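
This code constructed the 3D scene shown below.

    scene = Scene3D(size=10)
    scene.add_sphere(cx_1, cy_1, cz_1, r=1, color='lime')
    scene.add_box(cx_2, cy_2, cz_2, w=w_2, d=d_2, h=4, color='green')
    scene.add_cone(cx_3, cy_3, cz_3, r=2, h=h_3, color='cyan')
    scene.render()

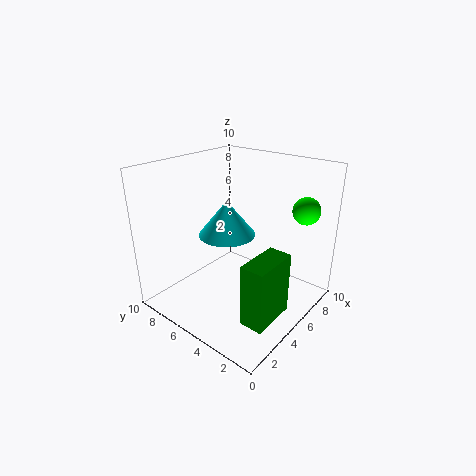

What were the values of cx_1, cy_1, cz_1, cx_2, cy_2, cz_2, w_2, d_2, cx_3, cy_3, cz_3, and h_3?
cx_1 = 9, cy_1 = 2, cz_1 = 6.5, cx_2 = 1.5, cy_2 = 0.5, cz_2 = 1.5, w_2 = 3, d_2 = 1.5, cx_3 = 5, cy_3 = 6, cz_3 = 5, h_3 = 2.5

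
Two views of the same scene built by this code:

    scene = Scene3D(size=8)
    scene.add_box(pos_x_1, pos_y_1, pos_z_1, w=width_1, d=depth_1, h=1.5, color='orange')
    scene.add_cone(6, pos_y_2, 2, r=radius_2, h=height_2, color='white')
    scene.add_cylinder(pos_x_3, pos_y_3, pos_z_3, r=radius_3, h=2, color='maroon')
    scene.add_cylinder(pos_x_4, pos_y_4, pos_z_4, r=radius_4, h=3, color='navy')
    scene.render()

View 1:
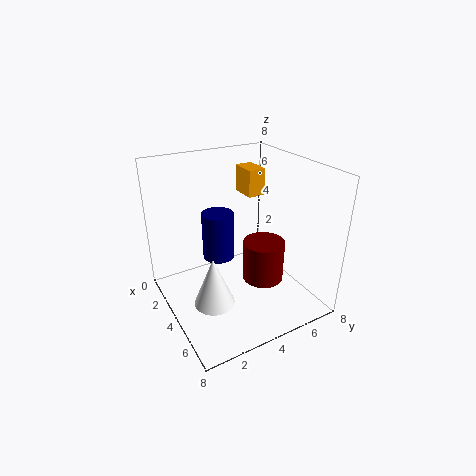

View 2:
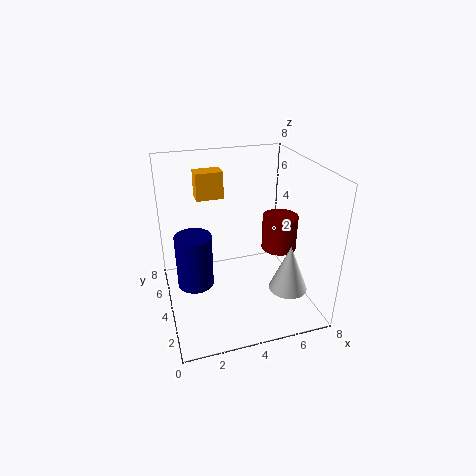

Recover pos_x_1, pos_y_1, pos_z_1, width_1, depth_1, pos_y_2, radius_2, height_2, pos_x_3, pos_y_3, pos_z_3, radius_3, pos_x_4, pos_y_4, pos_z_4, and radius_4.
pos_x_1 = 2, pos_y_1 = 5, pos_z_1 = 6, width_1 = 1.5, depth_1 = 1, pos_y_2 = 1.5, radius_2 = 1, height_2 = 2.5, pos_x_3 = 6.5, pos_y_3 = 4, pos_z_3 = 3, radius_3 = 1, pos_x_4 = 1.5, pos_y_4 = 4, pos_z_4 = 1.5, radius_4 = 1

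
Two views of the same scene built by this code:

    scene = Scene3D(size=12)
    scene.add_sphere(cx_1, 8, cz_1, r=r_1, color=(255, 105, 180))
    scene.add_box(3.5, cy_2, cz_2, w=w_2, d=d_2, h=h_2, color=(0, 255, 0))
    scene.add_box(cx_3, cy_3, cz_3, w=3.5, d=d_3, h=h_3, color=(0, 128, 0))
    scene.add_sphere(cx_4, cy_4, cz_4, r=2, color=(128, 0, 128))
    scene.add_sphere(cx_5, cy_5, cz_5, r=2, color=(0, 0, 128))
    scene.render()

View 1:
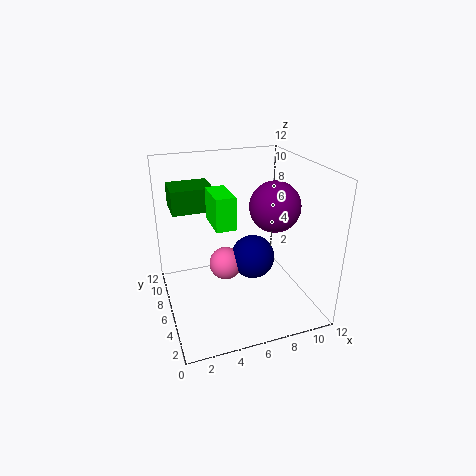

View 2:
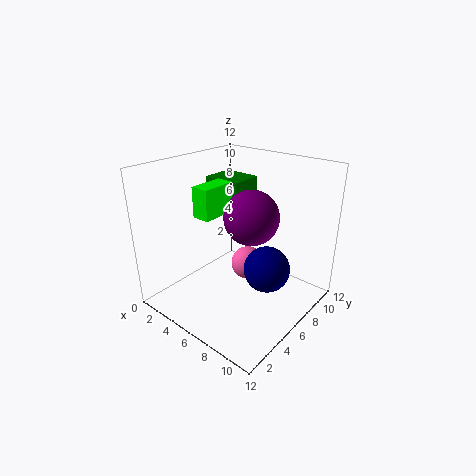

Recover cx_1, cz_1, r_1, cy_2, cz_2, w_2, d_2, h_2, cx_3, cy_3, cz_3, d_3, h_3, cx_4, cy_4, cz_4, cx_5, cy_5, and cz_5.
cx_1 = 5.5; cz_1 = 2.5; r_1 = 1.5; cy_2 = 3.5; cz_2 = 8; w_2 = 1.5; d_2 = 3; h_2 = 2.5; cx_3 = 1; cy_3 = 7.5; cz_3 = 8; d_3 = 3; h_3 = 2; cx_4 = 8.5; cy_4 = 4.5; cz_4 = 9; cx_5 = 8; cy_5 = 7.5; cz_5 = 3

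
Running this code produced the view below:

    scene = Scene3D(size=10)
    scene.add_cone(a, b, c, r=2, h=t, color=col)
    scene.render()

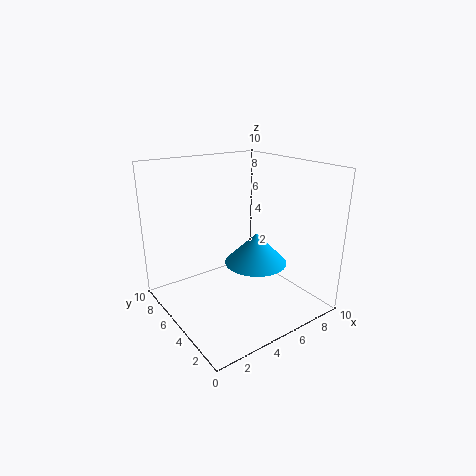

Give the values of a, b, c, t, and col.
a = 5, b = 3, c = 4, t = 2, col = 'deepskyblue'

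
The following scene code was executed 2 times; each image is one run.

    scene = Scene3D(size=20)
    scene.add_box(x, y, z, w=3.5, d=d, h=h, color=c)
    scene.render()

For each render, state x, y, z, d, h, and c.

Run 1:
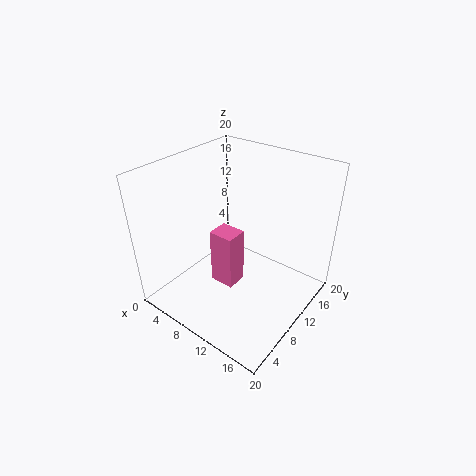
x = 7.5, y = 7, z = 3.5, d = 3, h = 8, c = 'hotpink'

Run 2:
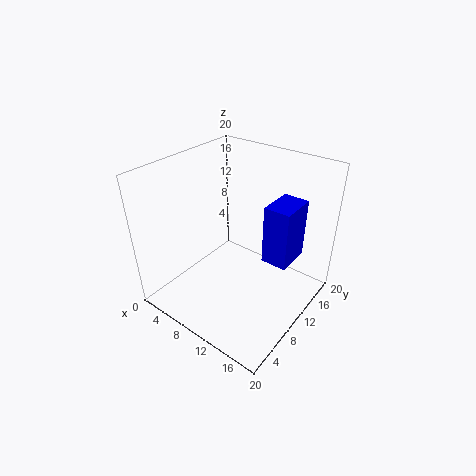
x = 14, y = 10, z = 8, d = 5, h = 8, c = 'blue'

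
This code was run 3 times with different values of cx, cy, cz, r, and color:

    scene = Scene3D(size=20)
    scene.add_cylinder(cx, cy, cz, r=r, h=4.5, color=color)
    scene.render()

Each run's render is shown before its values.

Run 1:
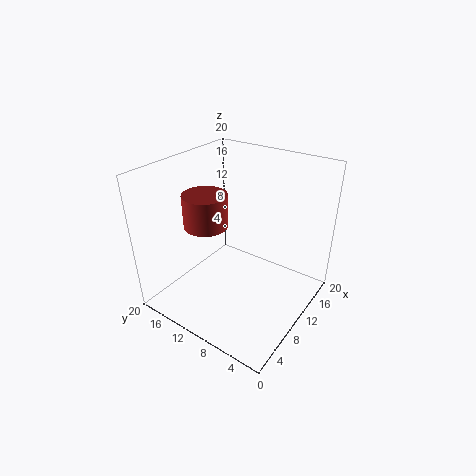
cx = 7.5; cy = 13.5; cz = 12; r = 3; color = 'brown'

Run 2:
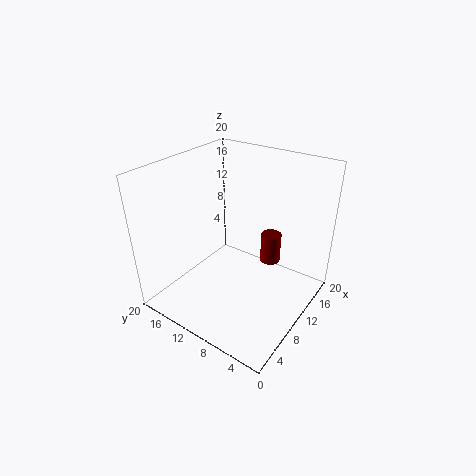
cx = 15; cy = 7.5; cz = 4.5; r = 1.5; color = 'maroon'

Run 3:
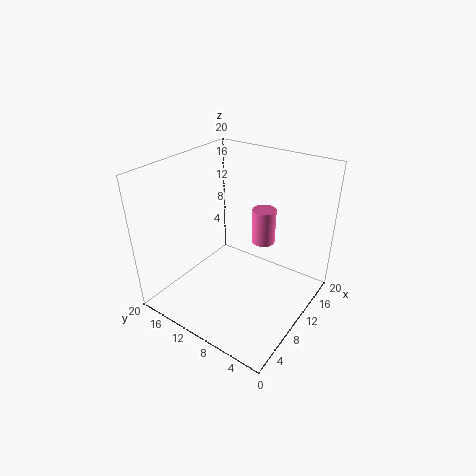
cx = 10; cy = 6; cz = 11; r = 1.5; color = 'hotpink'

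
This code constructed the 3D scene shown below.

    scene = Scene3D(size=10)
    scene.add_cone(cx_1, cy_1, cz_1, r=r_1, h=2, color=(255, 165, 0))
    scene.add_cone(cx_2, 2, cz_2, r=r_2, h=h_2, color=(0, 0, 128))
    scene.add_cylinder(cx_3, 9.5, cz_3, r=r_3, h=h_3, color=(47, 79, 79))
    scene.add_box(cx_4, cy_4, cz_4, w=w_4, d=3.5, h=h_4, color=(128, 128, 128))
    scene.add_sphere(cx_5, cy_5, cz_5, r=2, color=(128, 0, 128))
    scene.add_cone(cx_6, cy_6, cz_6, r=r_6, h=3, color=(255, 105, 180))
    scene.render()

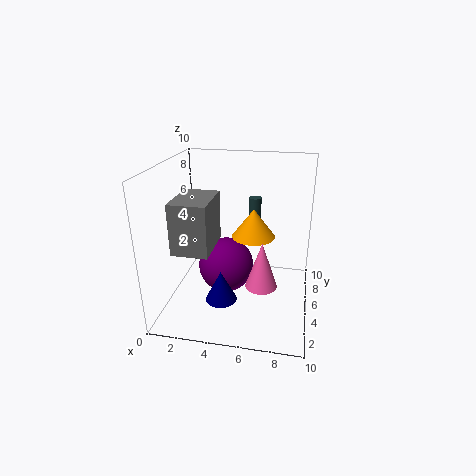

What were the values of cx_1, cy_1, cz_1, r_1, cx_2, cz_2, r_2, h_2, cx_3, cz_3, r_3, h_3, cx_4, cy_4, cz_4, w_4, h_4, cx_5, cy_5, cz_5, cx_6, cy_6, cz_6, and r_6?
cx_1 = 6; cy_1 = 5.5; cz_1 = 5; r_1 = 1.5; cx_2 = 4.5; cz_2 = 2; r_2 = 1; h_2 = 2; cx_3 = 5.5; cz_3 = 3.5; r_3 = 0.5; h_3 = 3; cx_4 = 1; cy_4 = 2.5; cz_4 = 4.5; w_4 = 2.5; h_4 = 3.5; cx_5 = 4; cy_5 = 5.5; cz_5 = 2.5; cx_6 = 7; cy_6 = 2.5; cz_6 = 3; r_6 = 1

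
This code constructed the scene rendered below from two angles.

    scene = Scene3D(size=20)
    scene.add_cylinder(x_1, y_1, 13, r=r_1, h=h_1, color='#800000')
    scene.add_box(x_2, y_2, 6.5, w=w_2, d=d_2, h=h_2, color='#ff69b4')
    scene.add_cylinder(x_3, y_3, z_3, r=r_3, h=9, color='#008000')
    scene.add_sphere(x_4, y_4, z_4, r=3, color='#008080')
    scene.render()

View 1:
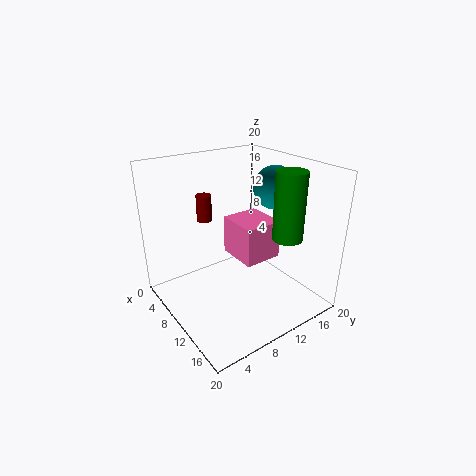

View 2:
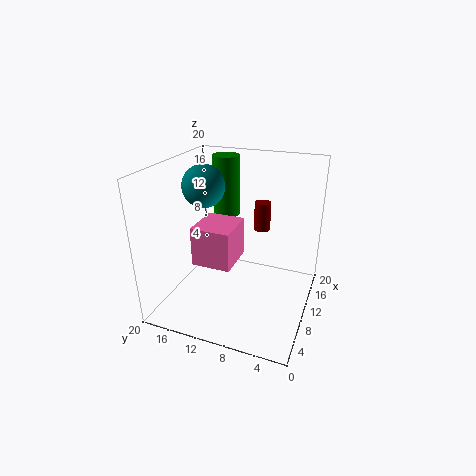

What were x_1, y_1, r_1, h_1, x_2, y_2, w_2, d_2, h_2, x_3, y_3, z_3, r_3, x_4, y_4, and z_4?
x_1 = 8, y_1 = 6, r_1 = 1, h_1 = 3.5, x_2 = 6.5, y_2 = 10, w_2 = 6, d_2 = 5.5, h_2 = 5.5, x_3 = 15.5, y_3 = 14, z_3 = 11, r_3 = 2, x_4 = 11, y_4 = 15.5, z_4 = 16.5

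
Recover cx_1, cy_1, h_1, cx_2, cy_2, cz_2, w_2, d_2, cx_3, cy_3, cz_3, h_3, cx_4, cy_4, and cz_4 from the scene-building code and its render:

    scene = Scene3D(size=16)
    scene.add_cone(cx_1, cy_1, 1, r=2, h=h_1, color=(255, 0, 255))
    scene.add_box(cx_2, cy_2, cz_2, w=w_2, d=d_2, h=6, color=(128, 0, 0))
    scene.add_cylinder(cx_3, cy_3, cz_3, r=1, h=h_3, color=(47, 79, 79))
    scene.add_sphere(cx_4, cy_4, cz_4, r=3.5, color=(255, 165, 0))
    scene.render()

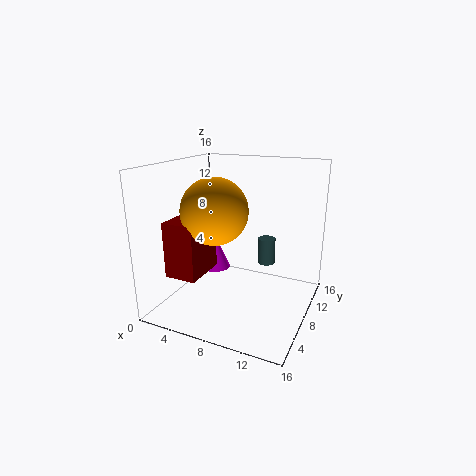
cx_1 = 2
cy_1 = 13.5
h_1 = 4.5
cx_2 = 2
cy_2 = 2.5
cz_2 = 4.5
w_2 = 3.5
d_2 = 5
cx_3 = 10.5
cy_3 = 10.5
cz_3 = 4.5
h_3 = 3
cx_4 = 6.5
cy_4 = 5.5
cz_4 = 11.5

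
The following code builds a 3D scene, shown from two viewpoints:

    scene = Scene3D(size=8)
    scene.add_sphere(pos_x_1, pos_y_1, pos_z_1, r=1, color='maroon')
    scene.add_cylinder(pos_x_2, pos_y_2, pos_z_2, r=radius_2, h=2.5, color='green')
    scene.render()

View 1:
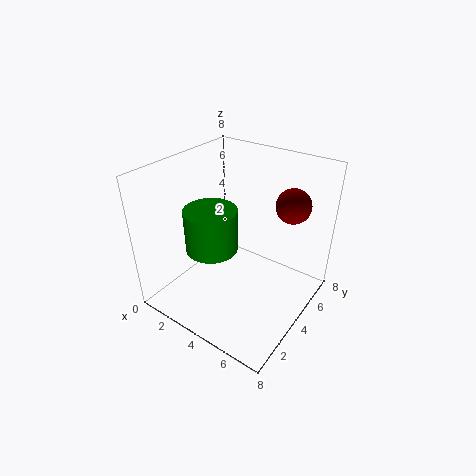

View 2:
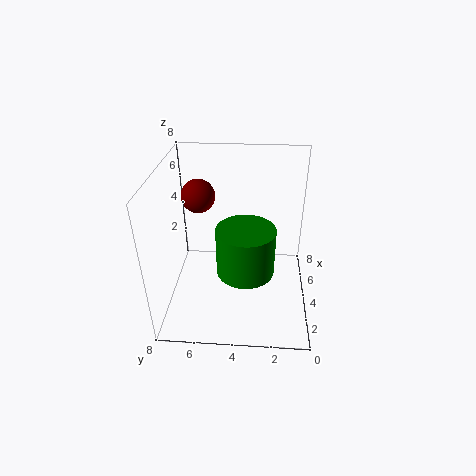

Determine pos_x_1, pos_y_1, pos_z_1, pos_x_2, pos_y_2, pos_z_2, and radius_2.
pos_x_1 = 6
pos_y_1 = 6.5
pos_z_1 = 5.5
pos_x_2 = 2.5
pos_y_2 = 3.5
pos_z_2 = 3
radius_2 = 1.5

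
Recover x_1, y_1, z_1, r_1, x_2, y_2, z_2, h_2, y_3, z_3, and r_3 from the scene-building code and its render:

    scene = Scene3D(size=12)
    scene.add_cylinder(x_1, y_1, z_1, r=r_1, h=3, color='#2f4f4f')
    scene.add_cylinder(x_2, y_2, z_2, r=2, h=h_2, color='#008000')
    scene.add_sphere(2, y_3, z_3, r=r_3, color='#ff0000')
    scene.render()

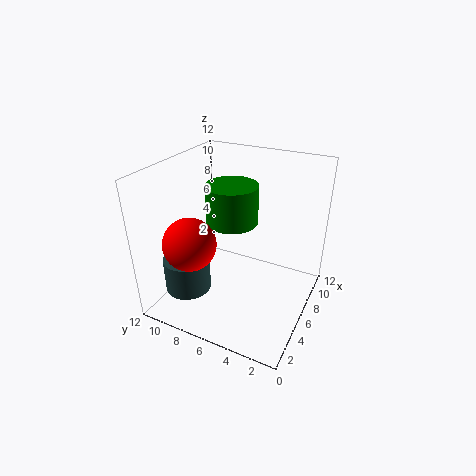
x_1 = 4, y_1 = 10, z_1 = 1, r_1 = 2, x_2 = 5, y_2 = 6, z_2 = 8, h_2 = 3, y_3 = 8, z_3 = 7, r_3 = 2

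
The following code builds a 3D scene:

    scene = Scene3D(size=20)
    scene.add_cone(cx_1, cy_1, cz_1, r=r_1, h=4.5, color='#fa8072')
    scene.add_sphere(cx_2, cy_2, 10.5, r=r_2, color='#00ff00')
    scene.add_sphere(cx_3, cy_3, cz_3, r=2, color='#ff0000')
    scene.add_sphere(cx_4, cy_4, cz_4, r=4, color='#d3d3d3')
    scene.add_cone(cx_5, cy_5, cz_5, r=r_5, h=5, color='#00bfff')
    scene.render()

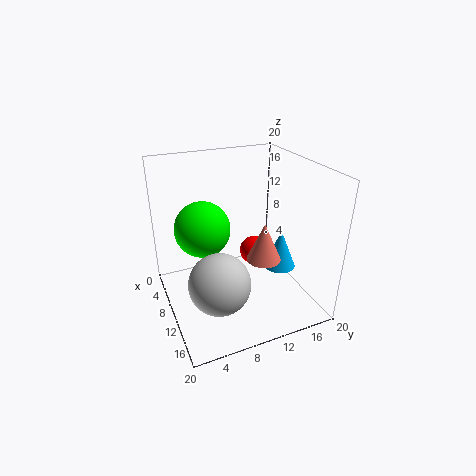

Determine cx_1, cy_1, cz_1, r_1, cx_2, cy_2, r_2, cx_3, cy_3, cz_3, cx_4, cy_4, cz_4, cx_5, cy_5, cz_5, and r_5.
cx_1 = 17.5, cy_1 = 10, cz_1 = 11, r_1 = 2, cx_2 = 6.5, cy_2 = 6, r_2 = 4, cx_3 = 10, cy_3 = 12.5, cz_3 = 7.5, cx_4 = 14.5, cy_4 = 5.5, cz_4 = 6.5, cx_5 = 15.5, cy_5 = 13.5, cz_5 = 8, r_5 = 2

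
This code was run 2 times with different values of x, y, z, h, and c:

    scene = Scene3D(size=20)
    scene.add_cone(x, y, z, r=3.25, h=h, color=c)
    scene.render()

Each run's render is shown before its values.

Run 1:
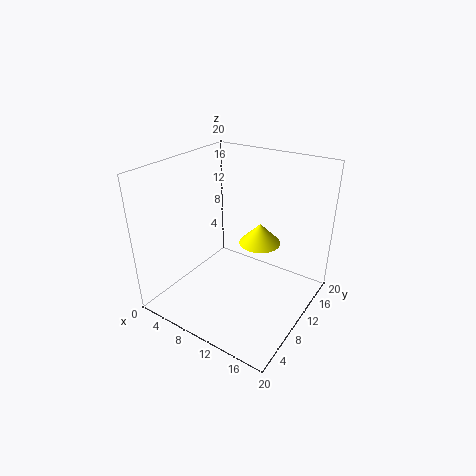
x = 10, y = 16.25, z = 6.25, h = 3.25, c = 'yellow'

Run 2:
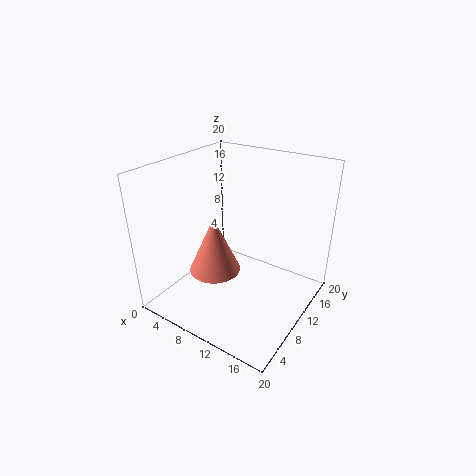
x = 9.75, y = 5, z = 7.75, h = 7.25, c = 'salmon'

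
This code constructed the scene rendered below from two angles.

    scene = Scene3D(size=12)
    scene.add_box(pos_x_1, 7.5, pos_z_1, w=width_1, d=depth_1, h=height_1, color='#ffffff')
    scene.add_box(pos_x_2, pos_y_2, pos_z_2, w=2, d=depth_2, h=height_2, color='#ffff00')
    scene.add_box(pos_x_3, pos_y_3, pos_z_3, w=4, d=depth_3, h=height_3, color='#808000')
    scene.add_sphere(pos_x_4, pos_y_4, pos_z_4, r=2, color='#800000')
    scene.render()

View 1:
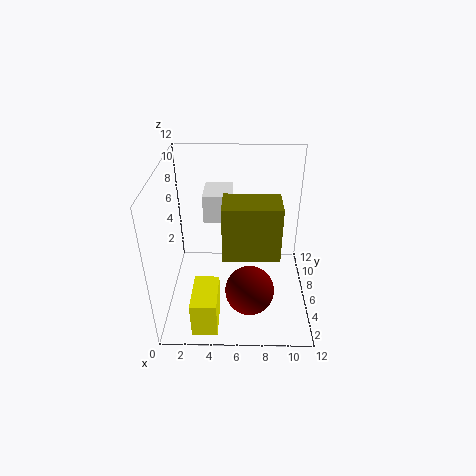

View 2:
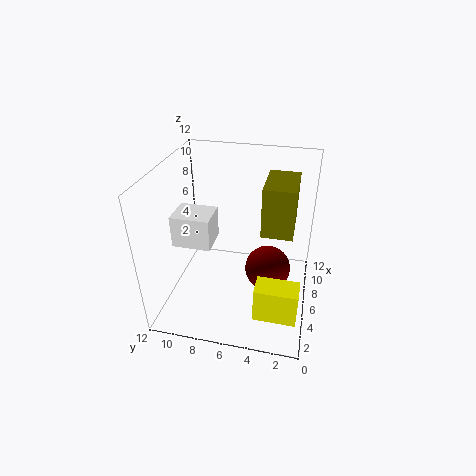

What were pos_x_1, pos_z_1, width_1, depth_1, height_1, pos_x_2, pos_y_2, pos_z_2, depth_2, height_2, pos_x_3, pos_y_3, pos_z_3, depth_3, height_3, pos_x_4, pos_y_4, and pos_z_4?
pos_x_1 = 3; pos_z_1 = 6.5; width_1 = 2.5; depth_1 = 3; height_1 = 2.5; pos_x_2 = 2.5; pos_y_2 = 0.5; pos_z_2 = 0.5; depth_2 = 3.5; height_2 = 3; pos_x_3 = 5; pos_y_3 = 1.5; pos_z_3 = 7; depth_3 = 2.5; height_3 = 4; pos_x_4 = 7; pos_y_4 = 3.5; pos_z_4 = 2.5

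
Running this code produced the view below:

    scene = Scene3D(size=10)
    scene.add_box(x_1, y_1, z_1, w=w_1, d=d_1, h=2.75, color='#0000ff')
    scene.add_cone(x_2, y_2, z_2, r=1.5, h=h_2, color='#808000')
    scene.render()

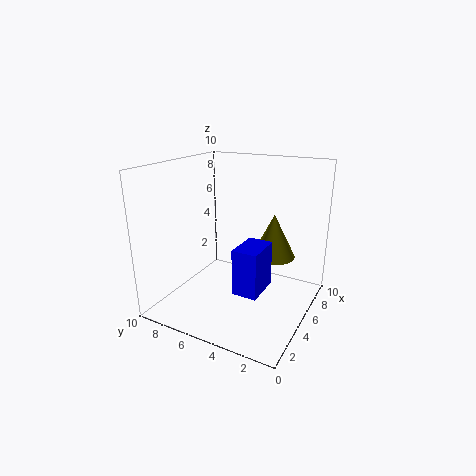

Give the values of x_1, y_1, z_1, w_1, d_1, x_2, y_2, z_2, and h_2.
x_1 = 1; y_1 = 1.75; z_1 = 3.25; w_1 = 2.25; d_1 = 1.5; x_2 = 6; y_2 = 2.75; z_2 = 3.75; h_2 = 3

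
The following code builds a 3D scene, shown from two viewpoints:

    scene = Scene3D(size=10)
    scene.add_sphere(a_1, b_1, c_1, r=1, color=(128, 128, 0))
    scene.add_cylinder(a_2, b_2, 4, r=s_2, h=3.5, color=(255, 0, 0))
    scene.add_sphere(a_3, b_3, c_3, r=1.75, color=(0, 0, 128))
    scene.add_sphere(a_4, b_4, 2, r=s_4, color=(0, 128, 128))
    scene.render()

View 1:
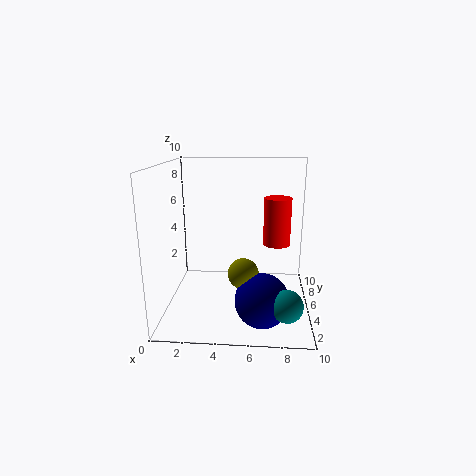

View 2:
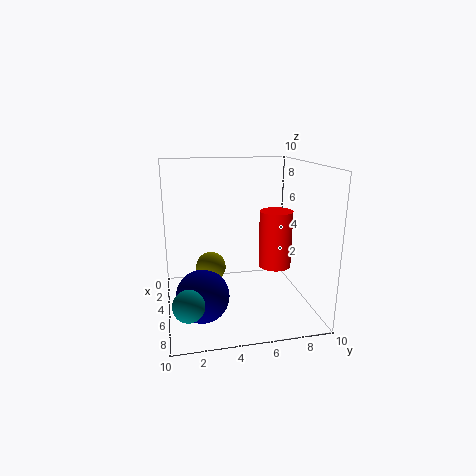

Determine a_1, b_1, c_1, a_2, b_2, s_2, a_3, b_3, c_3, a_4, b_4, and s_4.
a_1 = 5.5; b_1 = 3; c_1 = 3.25; a_2 = 7.75; b_2 = 6.75; s_2 = 1; a_3 = 6.75; b_3 = 2.25; c_3 = 1.75; a_4 = 8.25; b_4 = 1.25; s_4 = 1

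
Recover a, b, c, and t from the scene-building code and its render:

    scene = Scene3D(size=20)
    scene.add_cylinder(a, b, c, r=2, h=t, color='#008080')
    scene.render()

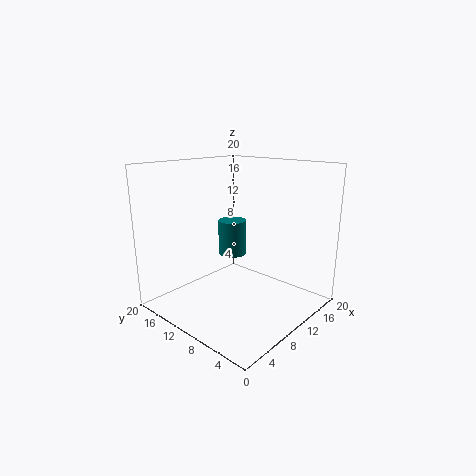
a = 11
b = 12
c = 7
t = 5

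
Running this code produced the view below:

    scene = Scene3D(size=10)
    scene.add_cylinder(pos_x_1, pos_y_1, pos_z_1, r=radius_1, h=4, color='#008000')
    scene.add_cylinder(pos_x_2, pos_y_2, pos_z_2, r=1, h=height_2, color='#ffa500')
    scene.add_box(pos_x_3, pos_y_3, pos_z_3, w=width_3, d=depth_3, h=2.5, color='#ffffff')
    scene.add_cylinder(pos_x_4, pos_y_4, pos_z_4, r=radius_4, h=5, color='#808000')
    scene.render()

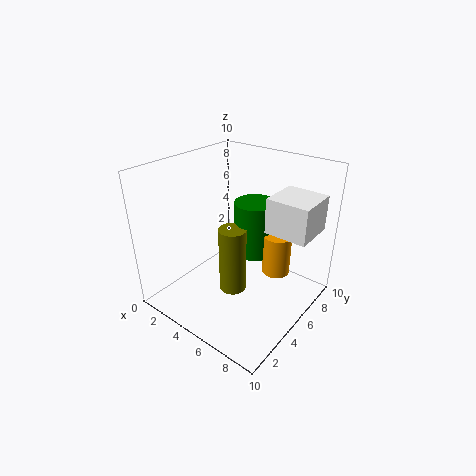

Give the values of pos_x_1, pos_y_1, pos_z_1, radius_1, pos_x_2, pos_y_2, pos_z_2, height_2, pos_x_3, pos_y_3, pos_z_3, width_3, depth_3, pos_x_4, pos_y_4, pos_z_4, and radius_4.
pos_x_1 = 5
pos_y_1 = 7
pos_z_1 = 3
radius_1 = 1.5
pos_x_2 = 7
pos_y_2 = 7
pos_z_2 = 2
height_2 = 3
pos_x_3 = 6.5
pos_y_3 = 6
pos_z_3 = 5.5
width_3 = 3
depth_3 = 3
pos_x_4 = 4.5
pos_y_4 = 5
pos_z_4 = 0.5
radius_4 = 1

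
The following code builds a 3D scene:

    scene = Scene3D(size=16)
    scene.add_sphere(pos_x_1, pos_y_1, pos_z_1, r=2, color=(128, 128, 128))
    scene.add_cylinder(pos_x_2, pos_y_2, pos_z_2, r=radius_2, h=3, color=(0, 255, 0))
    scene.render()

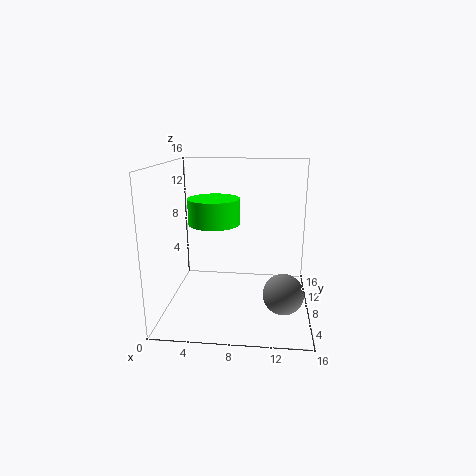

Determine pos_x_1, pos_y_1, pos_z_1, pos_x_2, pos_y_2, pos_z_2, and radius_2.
pos_x_1 = 13
pos_y_1 = 3
pos_z_1 = 4
pos_x_2 = 5
pos_y_2 = 10
pos_z_2 = 9
radius_2 = 3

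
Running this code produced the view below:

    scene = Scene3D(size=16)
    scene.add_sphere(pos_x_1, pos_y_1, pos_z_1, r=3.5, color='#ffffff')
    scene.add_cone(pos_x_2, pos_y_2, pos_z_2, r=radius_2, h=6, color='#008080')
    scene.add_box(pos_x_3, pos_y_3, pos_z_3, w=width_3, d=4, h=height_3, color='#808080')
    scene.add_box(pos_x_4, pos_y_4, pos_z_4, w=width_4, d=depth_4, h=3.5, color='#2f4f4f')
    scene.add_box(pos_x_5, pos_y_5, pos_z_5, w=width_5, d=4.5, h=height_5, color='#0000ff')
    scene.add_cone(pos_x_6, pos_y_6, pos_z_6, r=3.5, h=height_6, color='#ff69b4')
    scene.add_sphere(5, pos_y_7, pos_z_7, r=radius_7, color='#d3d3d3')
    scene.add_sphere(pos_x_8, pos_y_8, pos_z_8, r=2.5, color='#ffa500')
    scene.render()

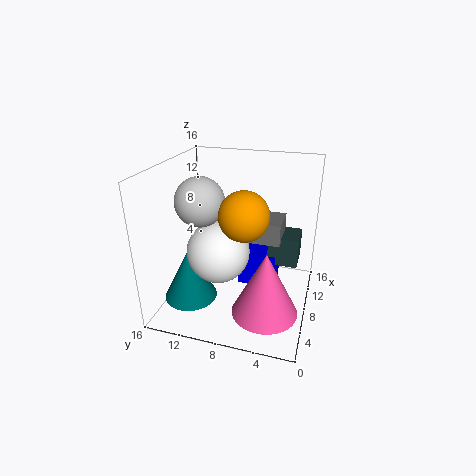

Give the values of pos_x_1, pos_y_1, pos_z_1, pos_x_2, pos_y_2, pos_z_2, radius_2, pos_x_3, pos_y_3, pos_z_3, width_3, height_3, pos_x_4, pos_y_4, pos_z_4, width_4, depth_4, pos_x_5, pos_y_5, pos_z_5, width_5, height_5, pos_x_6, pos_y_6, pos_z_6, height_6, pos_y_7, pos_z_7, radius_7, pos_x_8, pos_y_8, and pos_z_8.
pos_x_1 = 7
pos_y_1 = 10
pos_z_1 = 6.5
pos_x_2 = 5.5
pos_y_2 = 13
pos_z_2 = 1
radius_2 = 3
pos_x_3 = 9
pos_y_3 = 3.5
pos_z_3 = 7
width_3 = 4
height_3 = 2.5
pos_x_4 = 10
pos_y_4 = 1.5
pos_z_4 = 4
width_4 = 3.5
depth_4 = 3.5
pos_x_5 = 9.5
pos_y_5 = 4
pos_z_5 = 1
width_5 = 3.5
height_5 = 4
pos_x_6 = 4.5
pos_y_6 = 4
pos_z_6 = 1.5
height_6 = 7
pos_y_7 = 11
pos_z_7 = 13
radius_7 = 2.5
pos_x_8 = 5
pos_y_8 = 6.5
pos_z_8 = 12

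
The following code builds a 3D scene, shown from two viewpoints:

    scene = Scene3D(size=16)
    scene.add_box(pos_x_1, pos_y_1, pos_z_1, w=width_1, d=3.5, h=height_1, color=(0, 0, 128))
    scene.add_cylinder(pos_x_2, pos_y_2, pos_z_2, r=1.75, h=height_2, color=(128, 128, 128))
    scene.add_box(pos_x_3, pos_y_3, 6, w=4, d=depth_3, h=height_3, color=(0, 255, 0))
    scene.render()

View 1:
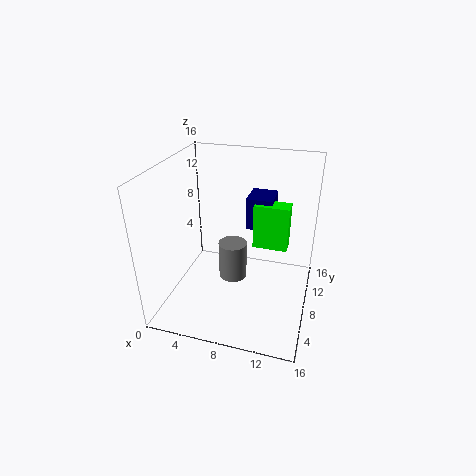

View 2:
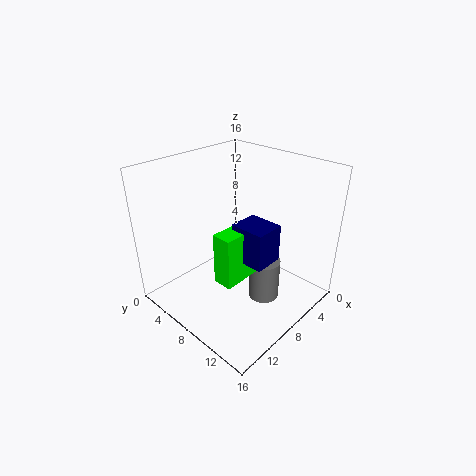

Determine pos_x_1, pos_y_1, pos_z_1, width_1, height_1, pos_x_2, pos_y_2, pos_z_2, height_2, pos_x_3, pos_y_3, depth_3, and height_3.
pos_x_1 = 8.25
pos_y_1 = 10.25
pos_z_1 = 8
width_1 = 3
height_1 = 3.75
pos_x_2 = 6.5
pos_y_2 = 10.75
pos_z_2 = 0.75
height_2 = 4.75
pos_x_3 = 9.25
pos_y_3 = 9.75
depth_3 = 2
height_3 = 5.25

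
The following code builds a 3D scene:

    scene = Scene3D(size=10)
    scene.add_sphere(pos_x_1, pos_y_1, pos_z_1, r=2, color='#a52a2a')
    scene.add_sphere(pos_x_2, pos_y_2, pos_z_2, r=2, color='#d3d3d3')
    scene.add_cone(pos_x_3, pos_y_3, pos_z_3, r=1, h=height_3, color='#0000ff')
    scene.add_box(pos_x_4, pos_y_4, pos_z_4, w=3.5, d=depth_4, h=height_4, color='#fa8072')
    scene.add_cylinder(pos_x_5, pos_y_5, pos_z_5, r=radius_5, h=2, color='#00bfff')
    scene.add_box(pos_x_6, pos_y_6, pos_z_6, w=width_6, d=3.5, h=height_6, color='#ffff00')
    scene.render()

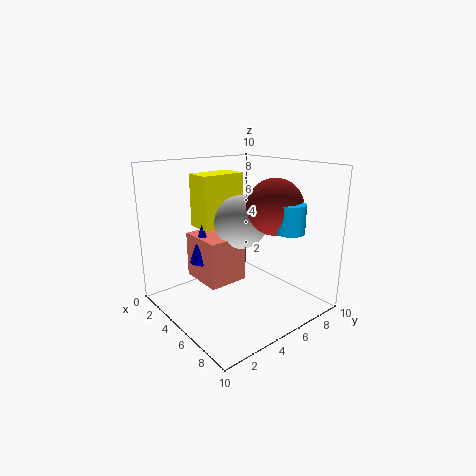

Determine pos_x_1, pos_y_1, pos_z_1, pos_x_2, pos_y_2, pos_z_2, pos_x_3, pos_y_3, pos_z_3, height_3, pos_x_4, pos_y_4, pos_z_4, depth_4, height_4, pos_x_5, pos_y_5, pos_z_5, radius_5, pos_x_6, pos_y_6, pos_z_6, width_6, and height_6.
pos_x_1 = 6
pos_y_1 = 7.5
pos_z_1 = 7
pos_x_2 = 3.5
pos_y_2 = 6.5
pos_z_2 = 5.5
pos_x_3 = 2
pos_y_3 = 4
pos_z_3 = 2.5
height_3 = 3
pos_x_4 = 0.5
pos_y_4 = 3.5
pos_z_4 = 1
depth_4 = 3
height_4 = 3.5
pos_x_5 = 7.5
pos_y_5 = 7.5
pos_z_5 = 5.5
radius_5 = 1
pos_x_6 = 0.5
pos_y_6 = 4
pos_z_6 = 5
width_6 = 2
height_6 = 4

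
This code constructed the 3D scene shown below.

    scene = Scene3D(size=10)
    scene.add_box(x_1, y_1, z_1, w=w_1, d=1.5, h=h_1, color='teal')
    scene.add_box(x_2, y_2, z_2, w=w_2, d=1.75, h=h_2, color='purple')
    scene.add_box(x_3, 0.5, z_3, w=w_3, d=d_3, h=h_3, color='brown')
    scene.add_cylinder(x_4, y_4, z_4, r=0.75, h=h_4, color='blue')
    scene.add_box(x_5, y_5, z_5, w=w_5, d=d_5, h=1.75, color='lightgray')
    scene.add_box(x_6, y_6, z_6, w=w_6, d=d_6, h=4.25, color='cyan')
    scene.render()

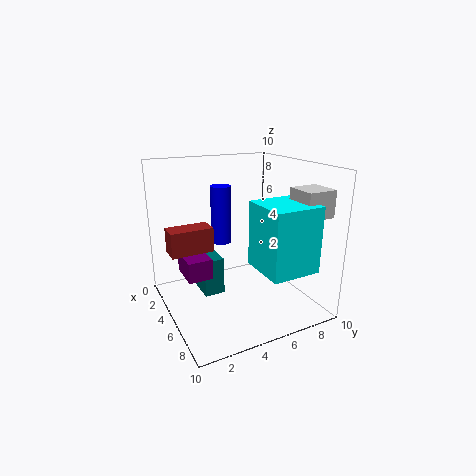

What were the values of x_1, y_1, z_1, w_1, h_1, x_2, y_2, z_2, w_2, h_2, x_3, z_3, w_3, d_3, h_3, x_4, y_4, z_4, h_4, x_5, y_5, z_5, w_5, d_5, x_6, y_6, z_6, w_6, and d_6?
x_1 = 1.75
y_1 = 2.75
z_1 = 0.5
w_1 = 2.5
h_1 = 2.75
x_2 = 2
y_2 = 1.5
z_2 = 2
w_2 = 2.5
h_2 = 1.5
x_3 = 2.75
z_3 = 4
w_3 = 1.5
d_3 = 3
h_3 = 1.75
x_4 = 2.75
y_4 = 4.75
z_4 = 4
h_4 = 4.25
x_5 = 7.25
y_5 = 7.5
z_5 = 7
w_5 = 2
d_5 = 2
x_6 = 6.5
y_6 = 5
z_6 = 3.75
w_6 = 3.25
d_6 = 3.25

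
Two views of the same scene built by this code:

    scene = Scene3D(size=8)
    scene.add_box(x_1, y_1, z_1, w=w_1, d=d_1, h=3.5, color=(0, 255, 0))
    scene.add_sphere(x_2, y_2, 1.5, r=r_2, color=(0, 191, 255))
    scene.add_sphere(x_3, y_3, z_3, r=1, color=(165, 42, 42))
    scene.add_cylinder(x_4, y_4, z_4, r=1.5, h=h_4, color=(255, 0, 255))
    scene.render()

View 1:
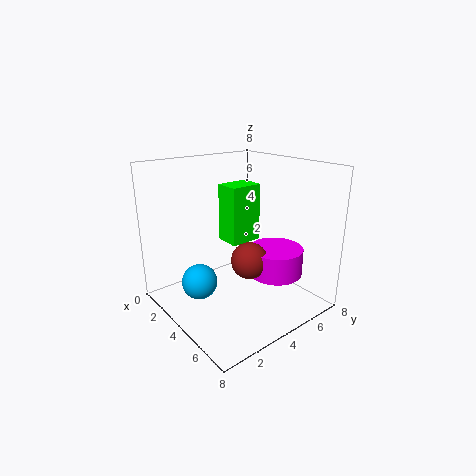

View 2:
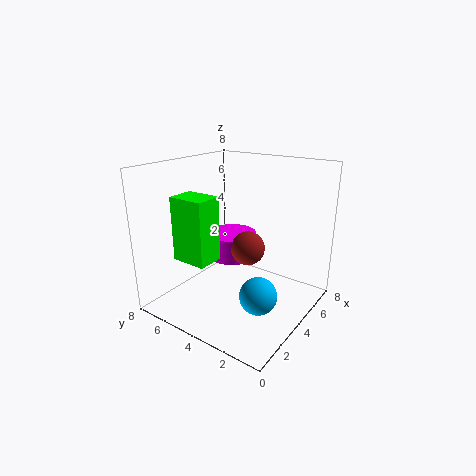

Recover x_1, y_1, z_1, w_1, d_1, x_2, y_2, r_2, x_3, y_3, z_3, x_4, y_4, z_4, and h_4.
x_1 = 1.5
y_1 = 4.5
z_1 = 3
w_1 = 1.5
d_1 = 2
x_2 = 3
y_2 = 2
r_2 = 1
x_3 = 5
y_3 = 4
z_3 = 3
x_4 = 5.5
y_4 = 5.5
z_4 = 2
h_4 = 1.5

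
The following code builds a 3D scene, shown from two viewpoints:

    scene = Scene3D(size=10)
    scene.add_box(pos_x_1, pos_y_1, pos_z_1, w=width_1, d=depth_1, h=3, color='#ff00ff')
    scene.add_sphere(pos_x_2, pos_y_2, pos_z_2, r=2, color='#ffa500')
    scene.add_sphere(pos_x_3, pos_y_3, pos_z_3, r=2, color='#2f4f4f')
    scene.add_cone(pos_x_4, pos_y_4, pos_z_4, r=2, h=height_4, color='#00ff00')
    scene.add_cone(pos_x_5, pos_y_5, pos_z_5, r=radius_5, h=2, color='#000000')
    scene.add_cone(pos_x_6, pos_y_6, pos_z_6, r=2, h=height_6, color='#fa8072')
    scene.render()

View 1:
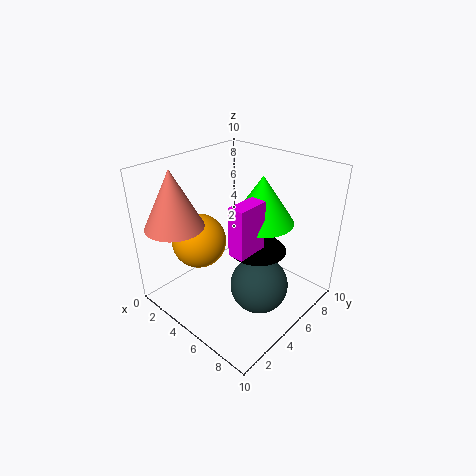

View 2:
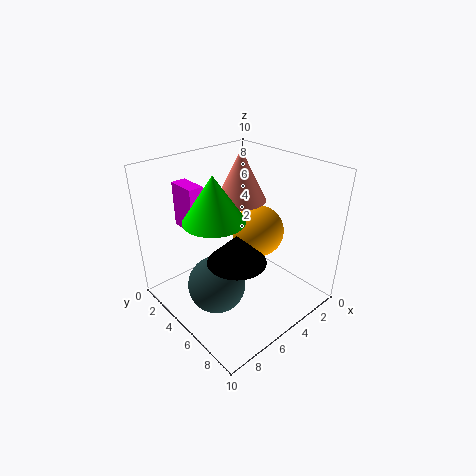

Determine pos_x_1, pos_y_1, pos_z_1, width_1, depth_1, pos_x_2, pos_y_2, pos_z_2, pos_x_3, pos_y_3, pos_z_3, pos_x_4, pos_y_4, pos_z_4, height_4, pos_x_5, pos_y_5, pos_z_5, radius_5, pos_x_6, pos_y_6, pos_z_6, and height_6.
pos_x_1 = 7; pos_y_1 = 2; pos_z_1 = 6; width_1 = 1; depth_1 = 2; pos_x_2 = 2; pos_y_2 = 4; pos_z_2 = 4; pos_x_3 = 7; pos_y_3 = 5; pos_z_3 = 2; pos_x_4 = 7; pos_y_4 = 5; pos_z_4 = 7; height_4 = 3; pos_x_5 = 6; pos_y_5 = 6; pos_z_5 = 4; radius_5 = 2; pos_x_6 = 2; pos_y_6 = 2; pos_z_6 = 6; height_6 = 4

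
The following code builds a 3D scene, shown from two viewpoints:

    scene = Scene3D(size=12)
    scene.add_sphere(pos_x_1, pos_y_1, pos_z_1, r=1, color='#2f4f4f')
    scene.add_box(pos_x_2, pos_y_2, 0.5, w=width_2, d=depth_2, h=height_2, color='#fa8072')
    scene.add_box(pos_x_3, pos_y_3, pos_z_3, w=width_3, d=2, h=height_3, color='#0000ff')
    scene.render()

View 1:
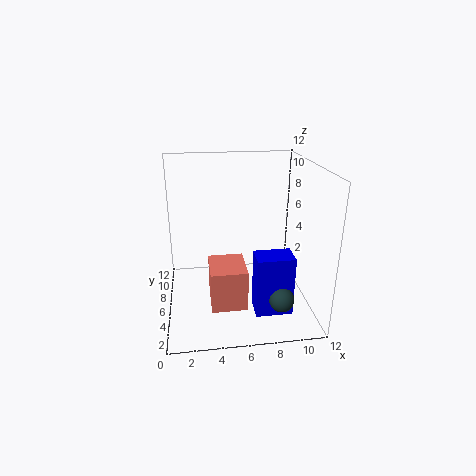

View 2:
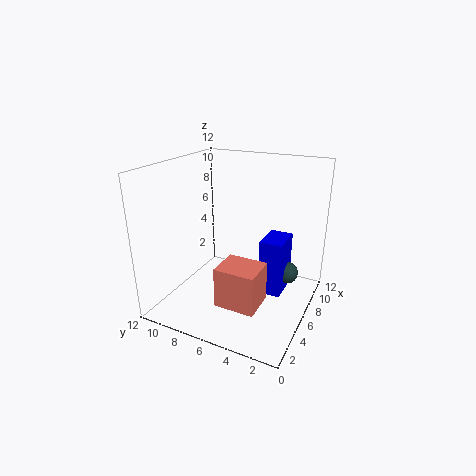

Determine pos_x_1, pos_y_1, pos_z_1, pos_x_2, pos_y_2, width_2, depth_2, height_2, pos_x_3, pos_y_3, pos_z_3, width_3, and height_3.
pos_x_1 = 9; pos_y_1 = 2.5; pos_z_1 = 2; pos_x_2 = 3.5; pos_y_2 = 3.5; width_2 = 3; depth_2 = 3.5; height_2 = 3.5; pos_x_3 = 7; pos_y_3 = 2.5; pos_z_3 = 0.5; width_3 = 3; height_3 = 5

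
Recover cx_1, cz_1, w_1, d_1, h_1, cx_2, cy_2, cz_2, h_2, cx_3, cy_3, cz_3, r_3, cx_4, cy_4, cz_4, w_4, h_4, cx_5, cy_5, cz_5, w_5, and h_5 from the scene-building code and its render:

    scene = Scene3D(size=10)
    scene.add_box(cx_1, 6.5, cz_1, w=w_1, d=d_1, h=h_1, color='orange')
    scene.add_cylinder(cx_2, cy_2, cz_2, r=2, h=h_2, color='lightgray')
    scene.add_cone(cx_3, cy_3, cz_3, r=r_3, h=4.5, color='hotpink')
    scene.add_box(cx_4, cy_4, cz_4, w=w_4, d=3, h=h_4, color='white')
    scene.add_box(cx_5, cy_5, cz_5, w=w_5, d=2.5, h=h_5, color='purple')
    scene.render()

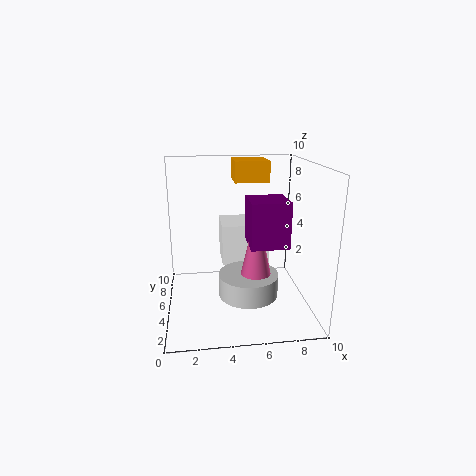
cx_1 = 5; cz_1 = 8.5; w_1 = 2.5; d_1 = 2.5; h_1 = 1.5; cx_2 = 5.5; cy_2 = 3.5; cz_2 = 1.5; h_2 = 1.5; cx_3 = 6; cy_3 = 3.5; cz_3 = 3; r_3 = 1; cx_4 = 4; cy_4 = 6; cz_4 = 2.5; w_4 = 3.5; h_4 = 3; cx_5 = 5.5; cy_5 = 2.5; cz_5 = 5; w_5 = 2.5; h_5 = 3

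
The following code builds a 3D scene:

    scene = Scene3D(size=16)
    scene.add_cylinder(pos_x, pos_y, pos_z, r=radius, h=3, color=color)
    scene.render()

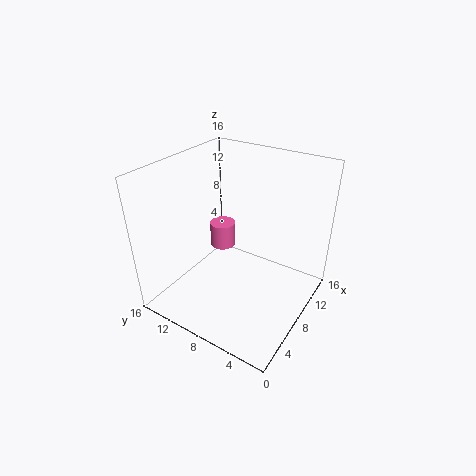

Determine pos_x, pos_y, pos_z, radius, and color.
pos_x = 10
pos_y = 11.5
pos_z = 5
radius = 1.5
color = 'hotpink'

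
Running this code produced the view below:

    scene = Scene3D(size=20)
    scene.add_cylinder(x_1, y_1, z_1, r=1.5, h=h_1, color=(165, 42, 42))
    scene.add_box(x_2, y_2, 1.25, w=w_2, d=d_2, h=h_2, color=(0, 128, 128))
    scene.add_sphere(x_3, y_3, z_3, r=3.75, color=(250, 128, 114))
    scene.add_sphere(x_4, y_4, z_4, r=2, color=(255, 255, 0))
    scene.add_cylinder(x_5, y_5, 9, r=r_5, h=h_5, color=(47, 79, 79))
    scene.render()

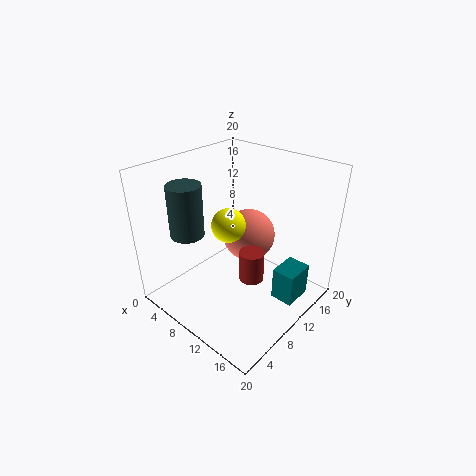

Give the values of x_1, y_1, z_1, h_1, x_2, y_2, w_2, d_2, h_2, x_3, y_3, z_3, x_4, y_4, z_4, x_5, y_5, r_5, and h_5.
x_1 = 15.5; y_1 = 6.25; z_1 = 8.25; h_1 = 3.75; x_2 = 15; y_2 = 11.75; w_2 = 3.25; d_2 = 4.25; h_2 = 4.75; x_3 = 9.5; y_3 = 13; z_3 = 9; x_4 = 12.75; y_4 = 5.25; z_4 = 15; x_5 = 2.75; y_5 = 7; r_5 = 2.5; h_5 = 7.75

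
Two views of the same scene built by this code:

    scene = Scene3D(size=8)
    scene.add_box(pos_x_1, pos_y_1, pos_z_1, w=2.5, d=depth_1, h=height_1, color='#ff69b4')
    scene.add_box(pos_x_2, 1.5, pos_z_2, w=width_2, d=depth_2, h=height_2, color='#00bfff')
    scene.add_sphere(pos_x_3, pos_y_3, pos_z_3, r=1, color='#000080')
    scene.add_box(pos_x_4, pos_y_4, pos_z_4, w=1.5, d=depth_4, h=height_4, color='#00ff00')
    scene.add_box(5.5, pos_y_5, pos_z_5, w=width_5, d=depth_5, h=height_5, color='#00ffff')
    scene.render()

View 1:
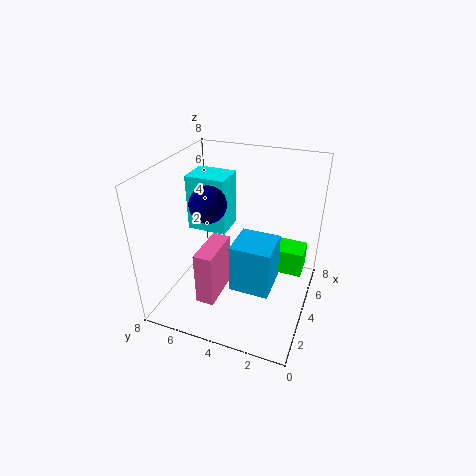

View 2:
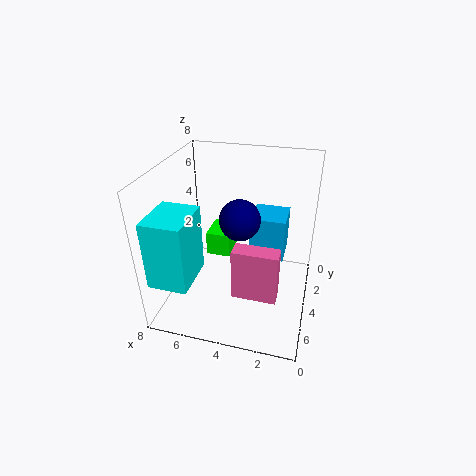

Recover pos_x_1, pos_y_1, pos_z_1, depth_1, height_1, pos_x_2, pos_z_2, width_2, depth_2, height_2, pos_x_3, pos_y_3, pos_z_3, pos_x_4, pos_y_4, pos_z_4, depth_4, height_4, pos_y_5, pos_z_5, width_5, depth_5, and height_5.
pos_x_1 = 1.5; pos_y_1 = 4.5; pos_z_1 = 1; depth_1 = 1; height_1 = 3; pos_x_2 = 1.5; pos_z_2 = 2.5; width_2 = 2; depth_2 = 2; height_2 = 2.5; pos_x_3 = 3.5; pos_y_3 = 5.5; pos_z_3 = 6; pos_x_4 = 5; pos_y_4 = 0.5; pos_z_4 = 1.5; depth_4 = 2; height_4 = 1.5; pos_y_5 = 5.5; pos_z_5 = 3; width_5 = 2; depth_5 = 2.5; height_5 = 3.5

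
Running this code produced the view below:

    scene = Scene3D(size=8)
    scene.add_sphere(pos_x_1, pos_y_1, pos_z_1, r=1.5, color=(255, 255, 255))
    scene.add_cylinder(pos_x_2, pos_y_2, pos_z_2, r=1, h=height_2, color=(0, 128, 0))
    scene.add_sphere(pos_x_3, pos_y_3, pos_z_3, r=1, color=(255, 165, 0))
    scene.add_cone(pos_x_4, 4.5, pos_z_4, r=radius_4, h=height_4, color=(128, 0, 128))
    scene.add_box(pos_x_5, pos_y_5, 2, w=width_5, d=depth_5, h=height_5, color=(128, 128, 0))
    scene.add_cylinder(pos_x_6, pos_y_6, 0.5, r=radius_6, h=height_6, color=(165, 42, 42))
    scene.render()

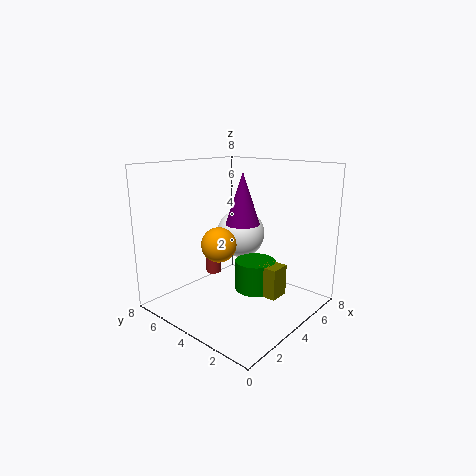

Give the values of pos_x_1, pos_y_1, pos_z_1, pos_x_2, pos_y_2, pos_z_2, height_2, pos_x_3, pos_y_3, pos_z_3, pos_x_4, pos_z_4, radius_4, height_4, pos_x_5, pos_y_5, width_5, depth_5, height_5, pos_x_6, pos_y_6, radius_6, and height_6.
pos_x_1 = 6; pos_y_1 = 5.5; pos_z_1 = 3.5; pos_x_2 = 3; pos_y_2 = 2; pos_z_2 = 2; height_2 = 1.5; pos_x_3 = 3.5; pos_y_3 = 5; pos_z_3 = 3.5; pos_x_4 = 5; pos_z_4 = 4.5; radius_4 = 1; height_4 = 3; pos_x_5 = 2.5; pos_y_5 = 0.5; width_5 = 1; depth_5 = 1; height_5 = 1.5; pos_x_6 = 5.5; pos_y_6 = 7.5; radius_6 = 0.5; height_6 = 2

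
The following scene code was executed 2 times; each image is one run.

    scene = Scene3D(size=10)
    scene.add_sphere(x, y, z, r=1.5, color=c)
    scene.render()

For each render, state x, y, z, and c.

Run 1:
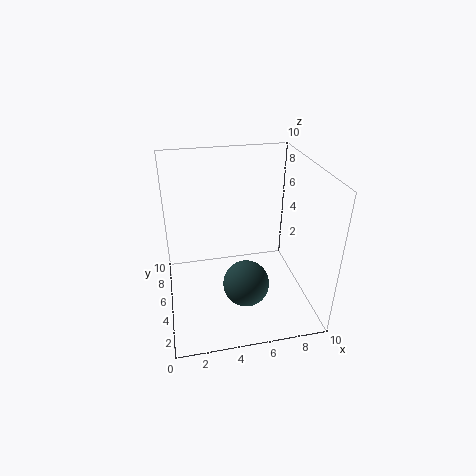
x = 5
y = 2.5
z = 3
c = 'darkslategray'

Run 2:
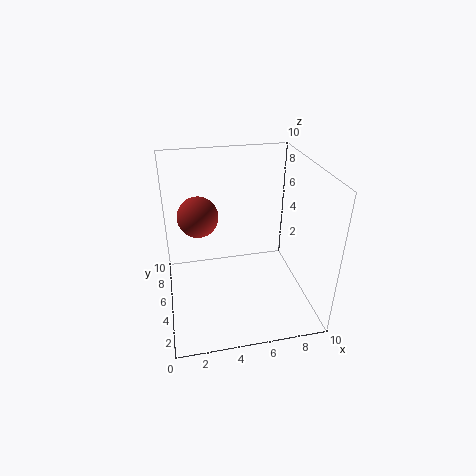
x = 2.5
y = 7.25
z = 5.75
c = 'brown'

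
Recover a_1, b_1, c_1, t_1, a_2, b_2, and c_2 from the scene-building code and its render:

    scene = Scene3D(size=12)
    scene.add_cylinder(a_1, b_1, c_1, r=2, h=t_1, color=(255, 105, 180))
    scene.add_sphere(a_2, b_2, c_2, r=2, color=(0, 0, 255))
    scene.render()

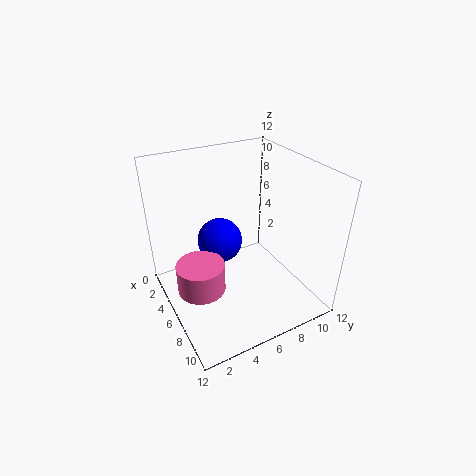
a_1 = 6, b_1 = 2.5, c_1 = 2, t_1 = 2.5, a_2 = 3.5, b_2 = 5.5, c_2 = 4.5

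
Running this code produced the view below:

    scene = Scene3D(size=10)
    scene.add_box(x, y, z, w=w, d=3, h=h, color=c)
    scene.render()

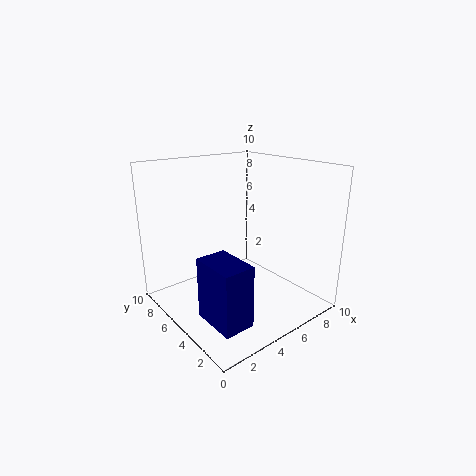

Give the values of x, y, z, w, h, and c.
x = 1
y = 1
z = 1
w = 2
h = 4
c = 'navy'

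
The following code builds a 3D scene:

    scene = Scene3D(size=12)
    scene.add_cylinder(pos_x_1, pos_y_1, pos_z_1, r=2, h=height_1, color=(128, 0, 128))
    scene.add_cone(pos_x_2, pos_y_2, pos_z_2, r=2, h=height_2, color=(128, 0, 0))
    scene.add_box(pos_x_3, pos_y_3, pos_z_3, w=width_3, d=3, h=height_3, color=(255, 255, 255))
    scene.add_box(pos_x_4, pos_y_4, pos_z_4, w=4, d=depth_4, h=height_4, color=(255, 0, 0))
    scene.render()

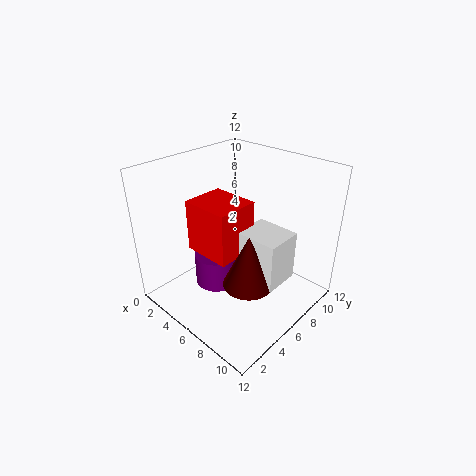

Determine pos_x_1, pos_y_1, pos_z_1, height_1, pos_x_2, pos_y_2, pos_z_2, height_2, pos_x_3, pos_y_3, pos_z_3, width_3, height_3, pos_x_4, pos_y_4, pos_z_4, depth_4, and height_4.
pos_x_1 = 3.25; pos_y_1 = 6; pos_z_1 = 0.25; height_1 = 3; pos_x_2 = 8.5; pos_y_2 = 4.5; pos_z_2 = 3.5; height_2 = 4.25; pos_x_3 = 7; pos_y_3 = 4.75; pos_z_3 = 3.5; width_3 = 3.5; height_3 = 4; pos_x_4 = 3.25; pos_y_4 = 3; pos_z_4 = 5.25; depth_4 = 3.5; height_4 = 4.25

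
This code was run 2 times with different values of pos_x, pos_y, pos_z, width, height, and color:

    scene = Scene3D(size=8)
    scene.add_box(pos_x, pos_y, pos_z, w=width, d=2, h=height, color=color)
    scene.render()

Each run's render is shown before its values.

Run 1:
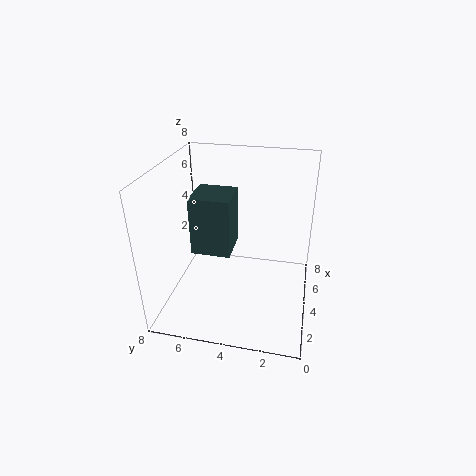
pos_x = 2; pos_y = 4; pos_z = 4; width = 2; height = 3; color = 'darkslategray'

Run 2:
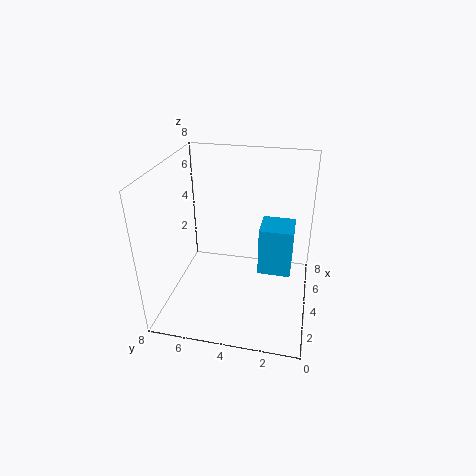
pos_x = 5; pos_y = 1; pos_z = 1; width = 2; height = 3; color = 'deepskyblue'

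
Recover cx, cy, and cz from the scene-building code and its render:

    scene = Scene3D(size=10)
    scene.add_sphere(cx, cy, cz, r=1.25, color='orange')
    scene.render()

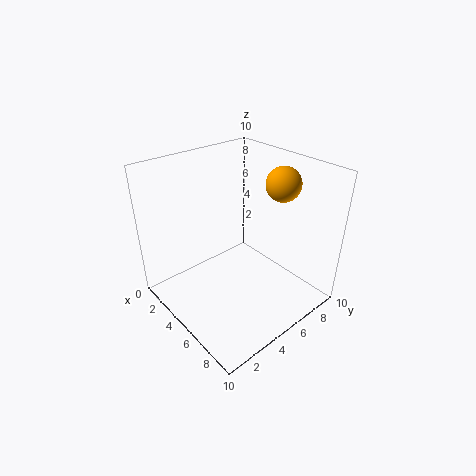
cx = 5.75; cy = 8.5; cz = 8.25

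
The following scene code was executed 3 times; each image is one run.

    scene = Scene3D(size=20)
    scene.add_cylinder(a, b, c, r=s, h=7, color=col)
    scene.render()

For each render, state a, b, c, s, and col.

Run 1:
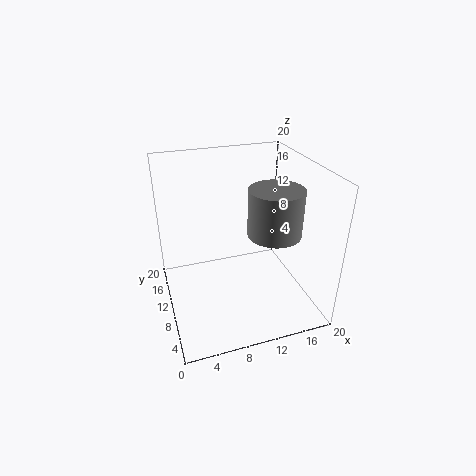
a = 16; b = 11; c = 9; s = 4; col = 'gray'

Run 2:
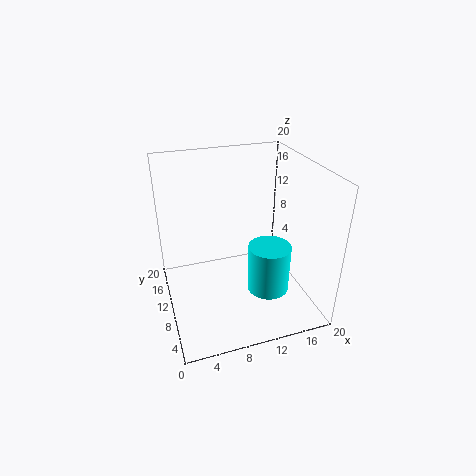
a = 14; b = 8; c = 2; s = 3; col = 'cyan'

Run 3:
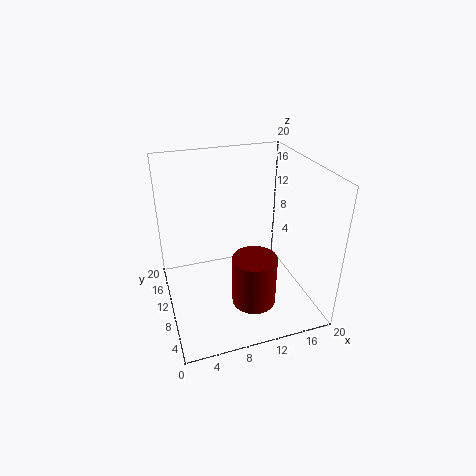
a = 11; b = 6; c = 2; s = 3; col = 'maroon'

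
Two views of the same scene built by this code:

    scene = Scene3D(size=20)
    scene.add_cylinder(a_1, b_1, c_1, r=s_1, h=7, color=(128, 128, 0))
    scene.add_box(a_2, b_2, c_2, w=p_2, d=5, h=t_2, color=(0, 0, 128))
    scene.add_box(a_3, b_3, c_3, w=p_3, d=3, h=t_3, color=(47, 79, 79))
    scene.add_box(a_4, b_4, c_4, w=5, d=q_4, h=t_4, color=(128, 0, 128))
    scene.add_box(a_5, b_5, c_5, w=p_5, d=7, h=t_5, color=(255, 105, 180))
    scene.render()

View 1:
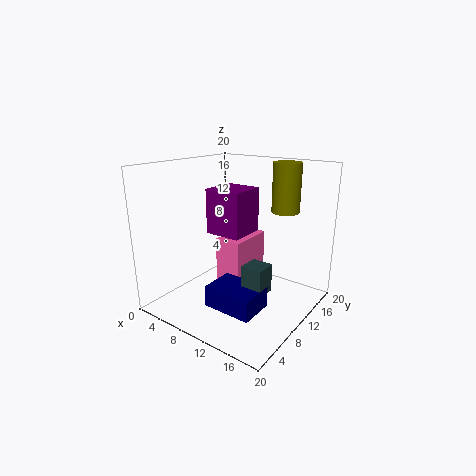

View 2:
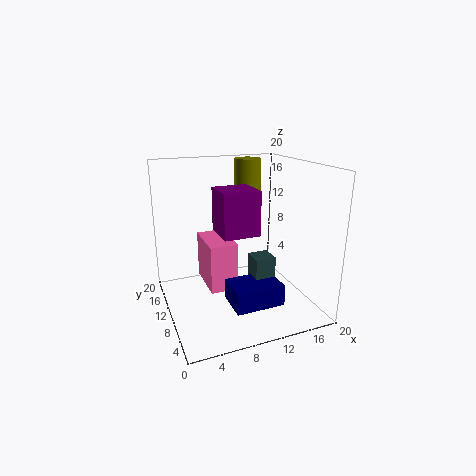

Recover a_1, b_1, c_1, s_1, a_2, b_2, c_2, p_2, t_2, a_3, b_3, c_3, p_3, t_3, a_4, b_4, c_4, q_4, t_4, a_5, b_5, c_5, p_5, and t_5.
a_1 = 14, b_1 = 16, c_1 = 13, s_1 = 2, a_2 = 8, b_2 = 5, c_2 = 1, p_2 = 7, t_2 = 3, a_3 = 12, b_3 = 8, c_3 = 3, p_3 = 3, t_3 = 4, a_4 = 7, b_4 = 7, c_4 = 11, q_4 = 5, t_4 = 6, a_5 = 6, b_5 = 10, c_5 = 2, p_5 = 4, t_5 = 7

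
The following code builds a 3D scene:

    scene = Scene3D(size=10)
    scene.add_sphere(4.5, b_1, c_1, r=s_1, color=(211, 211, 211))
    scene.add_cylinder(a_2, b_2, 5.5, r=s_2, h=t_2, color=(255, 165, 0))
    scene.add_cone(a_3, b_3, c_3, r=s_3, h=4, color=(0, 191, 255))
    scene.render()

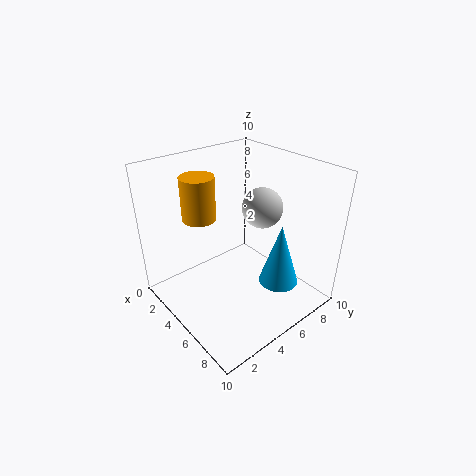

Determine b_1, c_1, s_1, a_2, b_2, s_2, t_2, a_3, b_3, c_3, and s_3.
b_1 = 7.75; c_1 = 6.25; s_1 = 1.5; a_2 = 1.75; b_2 = 4; s_2 = 1.25; t_2 = 3.25; a_3 = 8.5; b_3 = 5.5; c_3 = 3.25; s_3 = 1.25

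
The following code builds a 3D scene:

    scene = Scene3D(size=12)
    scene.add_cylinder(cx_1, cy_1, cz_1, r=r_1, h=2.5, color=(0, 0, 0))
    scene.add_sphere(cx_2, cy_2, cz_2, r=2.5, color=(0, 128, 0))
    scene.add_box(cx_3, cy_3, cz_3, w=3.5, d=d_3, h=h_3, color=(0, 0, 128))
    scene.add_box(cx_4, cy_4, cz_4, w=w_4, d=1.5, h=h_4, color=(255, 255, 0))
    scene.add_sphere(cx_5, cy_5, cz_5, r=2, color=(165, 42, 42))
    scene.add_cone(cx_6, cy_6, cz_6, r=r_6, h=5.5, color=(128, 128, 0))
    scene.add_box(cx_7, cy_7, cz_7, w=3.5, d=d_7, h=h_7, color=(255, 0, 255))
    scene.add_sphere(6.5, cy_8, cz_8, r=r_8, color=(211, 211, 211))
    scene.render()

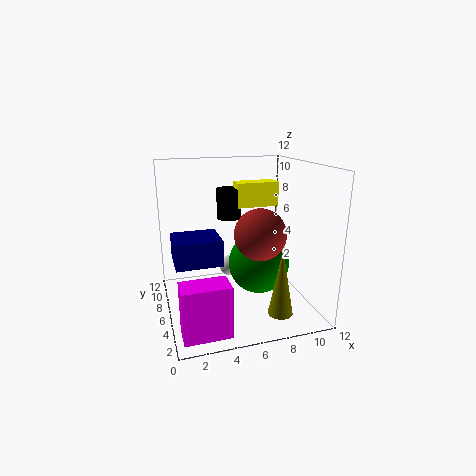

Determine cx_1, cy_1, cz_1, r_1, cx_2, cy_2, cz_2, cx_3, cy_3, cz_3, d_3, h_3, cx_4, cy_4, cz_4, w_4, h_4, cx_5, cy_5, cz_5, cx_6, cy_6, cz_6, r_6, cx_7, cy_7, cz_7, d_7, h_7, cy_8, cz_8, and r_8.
cx_1 = 5.5; cy_1 = 7; cz_1 = 7.5; r_1 = 1; cx_2 = 7.5; cy_2 = 5; cz_2 = 4; cx_3 = 0.5; cy_3 = 3; cz_3 = 5; d_3 = 3; h_3 = 2; cx_4 = 6; cy_4 = 6; cz_4 = 8.5; w_4 = 3.5; h_4 = 2; cx_5 = 7; cy_5 = 3.5; cz_5 = 7; cx_6 = 8.5; cy_6 = 2.5; cz_6 = 0.5; r_6 = 1; cx_7 = 0.5; cy_7 = 0.5; cz_7 = 0.5; d_7 = 2; h_7 = 4; cy_8 = 10.5; cz_8 = 1.5; r_8 = 1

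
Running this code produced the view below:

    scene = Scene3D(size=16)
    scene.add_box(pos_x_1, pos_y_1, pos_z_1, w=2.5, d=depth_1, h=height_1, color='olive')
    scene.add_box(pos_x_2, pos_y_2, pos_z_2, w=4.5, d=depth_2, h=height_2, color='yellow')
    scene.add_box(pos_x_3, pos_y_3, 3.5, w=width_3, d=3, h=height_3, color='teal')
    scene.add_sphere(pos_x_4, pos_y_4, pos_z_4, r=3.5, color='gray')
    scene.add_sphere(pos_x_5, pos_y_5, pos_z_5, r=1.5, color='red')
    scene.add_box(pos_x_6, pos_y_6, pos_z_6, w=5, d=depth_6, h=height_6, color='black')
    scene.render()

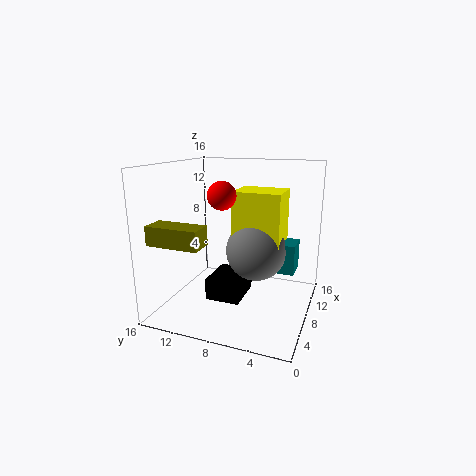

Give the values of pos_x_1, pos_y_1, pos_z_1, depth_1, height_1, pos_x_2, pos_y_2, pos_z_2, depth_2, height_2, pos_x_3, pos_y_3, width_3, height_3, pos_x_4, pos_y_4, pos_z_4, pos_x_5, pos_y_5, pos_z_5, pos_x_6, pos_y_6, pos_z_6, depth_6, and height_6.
pos_x_1 = 1, pos_y_1 = 9.5, pos_z_1 = 8.5, depth_1 = 5.5, height_1 = 2, pos_x_2 = 8.5, pos_y_2 = 3.5, pos_z_2 = 6, depth_2 = 5.5, height_2 = 7, pos_x_3 = 10, pos_y_3 = 2, width_3 = 3, height_3 = 3.5, pos_x_4 = 10, pos_y_4 = 6.5, pos_z_4 = 6, pos_x_5 = 6, pos_y_5 = 9, pos_z_5 = 13, pos_x_6 = 6.5, pos_y_6 = 7.5, pos_z_6 = 0.5, depth_6 = 4, height_6 = 2.5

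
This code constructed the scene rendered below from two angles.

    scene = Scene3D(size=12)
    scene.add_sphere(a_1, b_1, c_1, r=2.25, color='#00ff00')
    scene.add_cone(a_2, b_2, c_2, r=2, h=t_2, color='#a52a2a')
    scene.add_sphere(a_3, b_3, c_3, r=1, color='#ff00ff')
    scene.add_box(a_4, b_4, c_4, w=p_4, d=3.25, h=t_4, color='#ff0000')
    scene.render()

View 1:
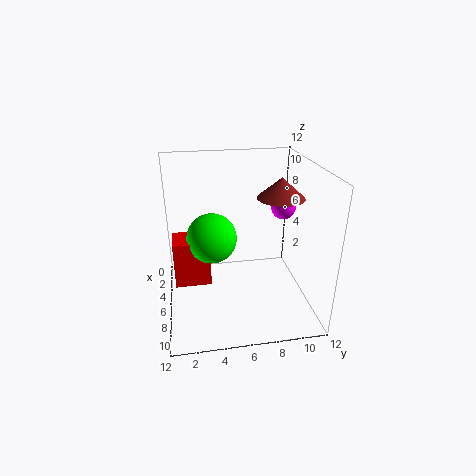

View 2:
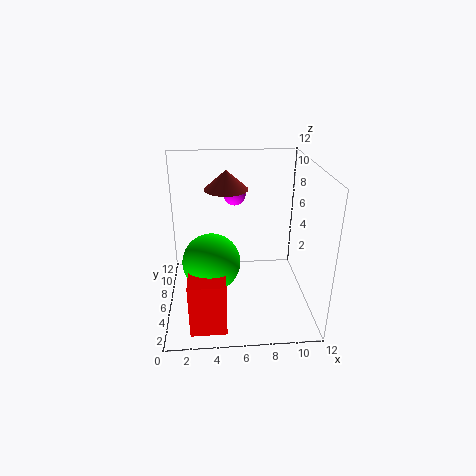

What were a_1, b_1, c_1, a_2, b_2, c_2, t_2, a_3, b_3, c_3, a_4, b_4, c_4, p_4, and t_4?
a_1 = 3.75, b_1 = 4, c_1 = 5, a_2 = 5.25, b_2 = 9.75, c_2 = 9, t_2 = 1.75, a_3 = 6, b_3 = 9.75, c_3 = 8.5, a_4 = 2, b_4 = 0.5, c_4 = 0.75, p_4 = 2.75, t_4 = 4.25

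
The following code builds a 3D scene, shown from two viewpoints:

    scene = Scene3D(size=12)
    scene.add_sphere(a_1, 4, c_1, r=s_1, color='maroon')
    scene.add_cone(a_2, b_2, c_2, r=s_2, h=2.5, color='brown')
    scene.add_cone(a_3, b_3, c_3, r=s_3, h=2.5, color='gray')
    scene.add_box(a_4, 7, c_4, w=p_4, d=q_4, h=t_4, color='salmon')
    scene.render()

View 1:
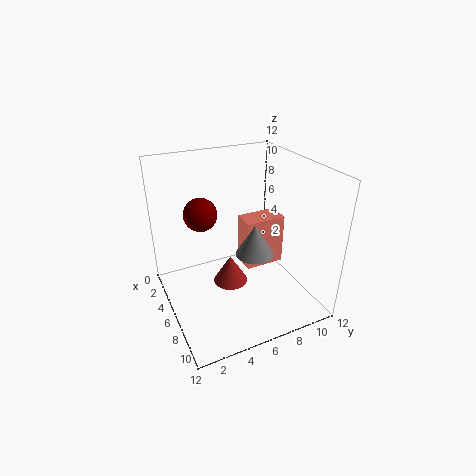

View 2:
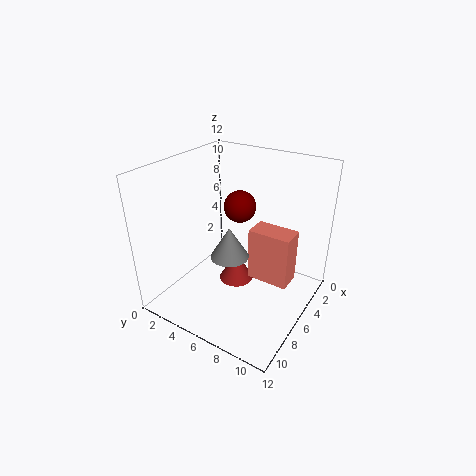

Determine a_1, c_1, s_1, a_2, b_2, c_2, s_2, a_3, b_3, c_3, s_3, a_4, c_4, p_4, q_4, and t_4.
a_1 = 2.5; c_1 = 7; s_1 = 1.5; a_2 = 5.5; b_2 = 5.5; c_2 = 1.5; s_2 = 1.5; a_3 = 8; b_3 = 6.5; c_3 = 5.5; s_3 = 1.5; a_4 = 4; c_4 = 2.5; p_4 = 2; q_4 = 3.5; t_4 = 4.5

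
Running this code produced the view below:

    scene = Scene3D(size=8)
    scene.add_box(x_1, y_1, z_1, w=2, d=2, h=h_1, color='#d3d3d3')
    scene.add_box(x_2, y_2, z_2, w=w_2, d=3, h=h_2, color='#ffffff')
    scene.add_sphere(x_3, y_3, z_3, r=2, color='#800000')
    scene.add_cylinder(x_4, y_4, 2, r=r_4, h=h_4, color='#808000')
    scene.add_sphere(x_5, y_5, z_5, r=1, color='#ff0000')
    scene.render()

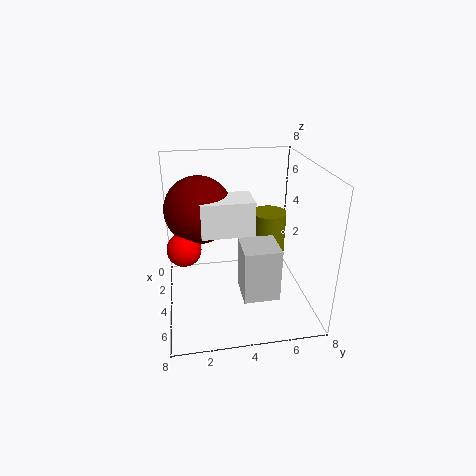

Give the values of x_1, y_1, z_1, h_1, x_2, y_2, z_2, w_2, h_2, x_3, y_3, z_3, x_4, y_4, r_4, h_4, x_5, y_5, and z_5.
x_1 = 4; y_1 = 4; z_1 = 1; h_1 = 3; x_2 = 2; y_2 = 2; z_2 = 4; w_2 = 2; h_2 = 2; x_3 = 2; y_3 = 2; z_3 = 5; x_4 = 3; y_4 = 6; r_4 = 1; h_4 = 3; x_5 = 3; y_5 = 1; z_5 = 3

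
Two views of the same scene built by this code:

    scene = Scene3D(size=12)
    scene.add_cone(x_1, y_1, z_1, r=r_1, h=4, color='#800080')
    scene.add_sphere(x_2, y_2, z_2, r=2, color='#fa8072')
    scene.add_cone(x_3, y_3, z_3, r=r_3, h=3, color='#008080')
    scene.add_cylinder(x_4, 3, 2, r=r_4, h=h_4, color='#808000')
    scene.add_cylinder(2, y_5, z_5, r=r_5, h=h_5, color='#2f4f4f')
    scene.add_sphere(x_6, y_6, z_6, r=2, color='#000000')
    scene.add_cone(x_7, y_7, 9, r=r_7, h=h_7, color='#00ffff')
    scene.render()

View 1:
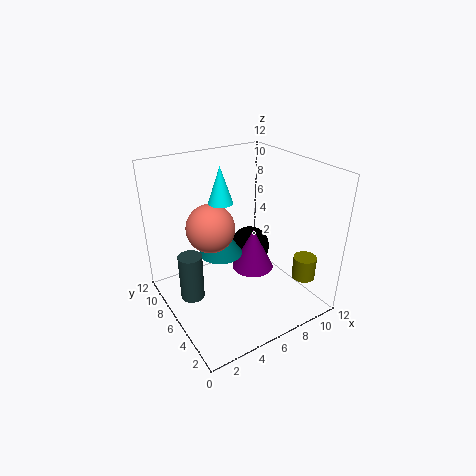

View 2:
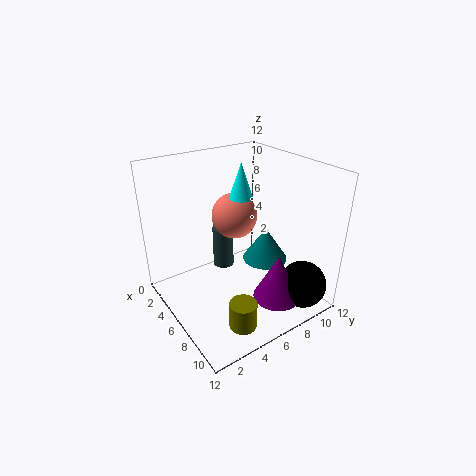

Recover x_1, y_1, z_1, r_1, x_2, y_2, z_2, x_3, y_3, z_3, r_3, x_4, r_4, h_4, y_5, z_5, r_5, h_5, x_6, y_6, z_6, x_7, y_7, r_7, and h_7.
x_1 = 9, y_1 = 8, z_1 = 1, r_1 = 2, x_2 = 4, y_2 = 7, z_2 = 7, x_3 = 6, y_3 = 9, z_3 = 3, r_3 = 2, x_4 = 11, r_4 = 1, h_4 = 2, y_5 = 7, z_5 = 1, r_5 = 1, h_5 = 4, x_6 = 10, y_6 = 10, z_6 = 2, x_7 = 5, y_7 = 7, r_7 = 1, h_7 = 3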